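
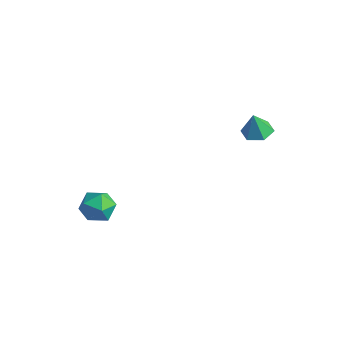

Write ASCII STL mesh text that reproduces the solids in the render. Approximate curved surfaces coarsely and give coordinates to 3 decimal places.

solid 
facet normal 0.049 0.198 -0.979
outer loop
vertex 1.476 2.729 2.087
vertex 0.76 3.009 2.108
vertex 1.359 3.476 2.232
endloop
endfacet
facet normal 0.841 0.027 0.541
outer loop
vertex 1.476 2.729 2.087
vertex 1.359 3.476 2.232
vertex 0.7 2.771 3.292
endloop
endfacet
facet normal 0.050 0.196 -0.979
outer loop
vertex 1.359 3.476 2.232
vertex 0.76 3.009 2.108
vertex 0.643 3.757 2.252
endloop
endfacet
facet normal 0.294 0.702 0.649
outer loop
vertex 1.359 3.476 2.232
vertex 0.643 3.757 2.252
vertex 0.7 2.771 3.292
endloop
endfacet
facet normal 0.050 0.196 -0.979
outer loop
vertex 0.643 3.757 2.252
vertex 0.76 3.009 2.108
vertex 0.043 3.29 2.128
endloop
endfacet
facet normal -0.571 0.580 0.581
outer loop
vertex 0.643 3.757 2.252
vertex 0.043 3.29 2.128
vertex 0.7 2.771 3.292
endloop
endfacet
facet normal 0.050 0.197 -0.979
outer loop
vertex 0.043 3.29 2.128
vertex 0.76 3.009 2.108
vertex 0.16 2.543 1.984
endloop
endfacet
facet normal -0.888 -0.217 0.405
outer loop
vertex 0.043 3.29 2.128
vertex 0.16 2.543 1.984
vertex 0.7 2.771 3.292
endloop
endfacet
facet normal 0.049 0.198 -0.979
outer loop
vertex 0.16 2.543 1.984
vertex 0.76 3.009 2.108
vertex 0.877 2.262 1.963
endloop
endfacet
facet normal -0.341 -0.892 0.296
outer loop
vertex 0.16 2.543 1.984
vertex 0.877 2.262 1.963
vertex 0.7 2.771 3.292
endloop
endfacet
facet normal 0.049 0.198 -0.979
outer loop
vertex 0.877 2.262 1.963
vertex 0.76 3.009 2.108
vertex 1.476 2.729 2.087
endloop
endfacet
facet normal 0.524 -0.769 0.365
outer loop
vertex 0.877 2.262 1.963
vertex 1.476 2.729 2.087
vertex 0.7 2.771 3.292
endloop
endfacet
facet normal -0.372 -0.243 0.896
outer loop
vertex -4.068 -2.945 -2.105
vertex -3.435 -3.645 -2.032
vertex -3.224 -2.78 -1.71
endloop
endfacet
facet normal -0.449 0.455 0.769
outer loop
vertex -4.068 -2.945 -2.105
vertex -3.224 -2.78 -1.71
vertex -3.601 -2.147 -2.305
endloop
endfacet
facet normal -0.831 0.529 0.170
outer loop
vertex -4.068 -2.945 -2.105
vertex -3.601 -2.147 -2.305
vertex -4.044 -2.621 -2.994
endloop
endfacet
facet normal -0.990 -0.123 -0.072
outer loop
vertex -4.068 -2.945 -2.105
vertex -4.044 -2.621 -2.994
vertex -3.941 -3.547 -2.825
endloop
endfacet
facet normal -0.706 -0.599 0.377
outer loop
vertex -4.068 -2.945 -2.105
vertex -3.941 -3.547 -2.825
vertex -3.435 -3.645 -2.032
endloop
endfacet
facet normal 0.199 0.731 0.652
outer loop
vertex -3.601 -2.147 -2.305
vertex -3.224 -2.78 -1.71
vertex -2.679 -2.353 -2.355
endloop
endfacet
facet normal 0.324 -0.398 0.858
outer loop
vertex -3.224 -2.78 -1.71
vertex -3.435 -3.645 -2.032
vertex -2.576 -3.279 -2.186
endloop
endfacet
facet normal -0.217 -0.976 0.018
outer loop
vertex -3.435 -3.645 -2.032
vertex -3.941 -3.547 -2.825
vertex -3.019 -3.753 -2.875
endloop
endfacet
facet normal -0.677 -0.204 -0.707
outer loop
vertex -3.941 -3.547 -2.825
vertex -4.044 -2.621 -2.994
vertex -3.396 -3.12 -3.47
endloop
endfacet
facet normal -0.419 0.851 -0.316
outer loop
vertex -4.044 -2.621 -2.994
vertex -3.601 -2.147 -2.305
vertex -3.185 -2.255 -3.148
endloop
endfacet
facet normal 0.990 0.123 0.072
outer loop
vertex -2.552 -2.955 -3.075
vertex -2.679 -2.353 -2.355
vertex -2.576 -3.279 -2.186
endloop
endfacet
facet normal 0.831 -0.529 -0.170
outer loop
vertex -2.552 -2.955 -3.075
vertex -2.576 -3.279 -2.186
vertex -3.019 -3.753 -2.875
endloop
endfacet
facet normal 0.449 -0.455 -0.769
outer loop
vertex -2.552 -2.955 -3.075
vertex -3.019 -3.753 -2.875
vertex -3.396 -3.12 -3.47
endloop
endfacet
facet normal 0.372 0.243 -0.896
outer loop
vertex -2.552 -2.955 -3.075
vertex -3.396 -3.12 -3.47
vertex -3.185 -2.255 -3.148
endloop
endfacet
facet normal 0.706 0.599 -0.377
outer loop
vertex -2.552 -2.955 -3.075
vertex -3.185 -2.255 -3.148
vertex -2.679 -2.353 -2.355
endloop
endfacet
facet normal 0.677 0.204 0.707
outer loop
vertex -2.576 -3.279 -2.186
vertex -2.679 -2.353 -2.355
vertex -3.224 -2.78 -1.71
endloop
endfacet
facet normal 0.419 -0.851 0.316
outer loop
vertex -3.019 -3.753 -2.875
vertex -2.576 -3.279 -2.186
vertex -3.435 -3.645 -2.032
endloop
endfacet
facet normal -0.199 -0.731 -0.652
outer loop
vertex -3.396 -3.12 -3.47
vertex -3.019 -3.753 -2.875
vertex -3.941 -3.547 -2.825
endloop
endfacet
facet normal -0.324 0.398 -0.858
outer loop
vertex -3.185 -2.255 -3.148
vertex -3.396 -3.12 -3.47
vertex -4.044 -2.621 -2.994
endloop
endfacet
facet normal 0.217 0.976 -0.018
outer loop
vertex -2.679 -2.353 -2.355
vertex -3.185 -2.255 -3.148
vertex -3.601 -2.147 -2.305
endloop
endfacet

endsolid


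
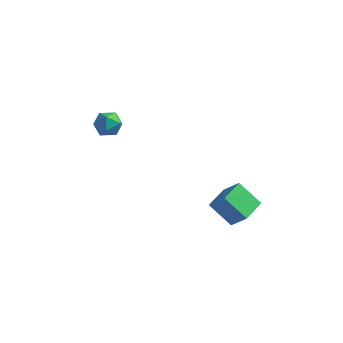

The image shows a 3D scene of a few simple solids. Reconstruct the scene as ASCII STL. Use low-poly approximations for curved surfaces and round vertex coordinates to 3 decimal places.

solid 
facet normal -0.969 -0.154 0.195
outer loop
vertex -4.778 1.188 1.413
vertex -4.539 0.471 2.034
vertex -4.62 1.39 2.357
endloop
endfacet
facet normal -0.848 0.529 0.029
outer loop
vertex -4.778 1.188 1.413
vertex -4.62 1.39 2.357
vertex -4.272 1.986 1.664
endloop
endfacet
facet normal -0.557 0.549 -0.623
outer loop
vertex -4.778 1.188 1.413
vertex -4.272 1.986 1.664
vertex -3.976 1.434 0.912
endloop
endfacet
facet normal -0.499 -0.122 -0.858
outer loop
vertex -4.778 1.188 1.413
vertex -3.976 1.434 0.912
vertex -4.141 0.498 1.141
endloop
endfacet
facet normal -0.753 -0.556 -0.352
outer loop
vertex -4.778 1.188 1.413
vertex -4.141 0.498 1.141
vertex -4.539 0.471 2.034
endloop
endfacet
facet normal -0.370 0.788 0.492
outer loop
vertex -4.272 1.986 1.664
vertex -4.62 1.39 2.357
vertex -3.719 1.762 2.439
endloop
endfacet
facet normal -0.565 -0.317 0.762
outer loop
vertex -4.62 1.39 2.357
vertex -4.539 0.471 2.034
vertex -3.884 0.826 2.668
endloop
endfacet
facet normal -0.216 -0.968 -0.126
outer loop
vertex -4.539 0.471 2.034
vertex -4.141 0.498 1.141
vertex -3.588 0.274 1.916
endloop
endfacet
facet normal 0.196 -0.265 -0.944
outer loop
vertex -4.141 0.498 1.141
vertex -3.976 1.434 0.912
vertex -3.24 0.87 1.223
endloop
endfacet
facet normal 0.100 0.820 -0.563
outer loop
vertex -3.976 1.434 0.912
vertex -4.272 1.986 1.664
vertex -3.321 1.789 1.546
endloop
endfacet
facet normal 0.499 0.122 0.858
outer loop
vertex -3.082 1.072 2.167
vertex -3.719 1.762 2.439
vertex -3.884 0.826 2.668
endloop
endfacet
facet normal 0.557 -0.549 0.623
outer loop
vertex -3.082 1.072 2.167
vertex -3.884 0.826 2.668
vertex -3.588 0.274 1.916
endloop
endfacet
facet normal 0.848 -0.529 -0.029
outer loop
vertex -3.082 1.072 2.167
vertex -3.588 0.274 1.916
vertex -3.24 0.87 1.223
endloop
endfacet
facet normal 0.969 0.154 -0.195
outer loop
vertex -3.082 1.072 2.167
vertex -3.24 0.87 1.223
vertex -3.321 1.789 1.546
endloop
endfacet
facet normal 0.753 0.556 0.352
outer loop
vertex -3.082 1.072 2.167
vertex -3.321 1.789 1.546
vertex -3.719 1.762 2.439
endloop
endfacet
facet normal -0.196 0.265 0.944
outer loop
vertex -3.884 0.826 2.668
vertex -3.719 1.762 2.439
vertex -4.62 1.39 2.357
endloop
endfacet
facet normal -0.100 -0.820 0.563
outer loop
vertex -3.588 0.274 1.916
vertex -3.884 0.826 2.668
vertex -4.539 0.471 2.034
endloop
endfacet
facet normal 0.370 -0.788 -0.492
outer loop
vertex -3.24 0.87 1.223
vertex -3.588 0.274 1.916
vertex -4.141 0.498 1.141
endloop
endfacet
facet normal 0.565 0.317 -0.762
outer loop
vertex -3.321 1.789 1.546
vertex -3.24 0.87 1.223
vertex -3.976 1.434 0.912
endloop
endfacet
facet normal 0.216 0.968 0.126
outer loop
vertex -3.719 1.762 2.439
vertex -3.321 1.789 1.546
vertex -4.272 1.986 1.664
endloop
endfacet
facet normal -0.657 0.138 -0.741
outer loop
vertex 2.36 1.672 -3.882
vertex 2.554 3.385 -3.734
vertex 3.822 1.62 -5.187
endloop
endfacet
facet normal -0.112 -0.990 -0.086
outer loop
vertex 4.886 1.395 -3.986
vertex 2.36 1.672 -3.882
vertex 3.822 1.62 -5.187
endloop
endfacet
facet normal -0.657 0.139 -0.741
outer loop
vertex 3.822 1.62 -5.187
vertex 2.554 3.385 -3.734
vertex 4.016 3.332 -5.039
endloop
endfacet
facet normal 0.746 -0.027 -0.666
outer loop
vertex 4.016 3.332 -5.039
vertex 4.886 1.395 -3.986
vertex 3.822 1.62 -5.187
endloop
endfacet
facet normal -0.746 0.027 0.666
outer loop
vertex 2.36 1.672 -3.882
vertex 3.618 3.16 -2.533
vertex 2.554 3.385 -3.734
endloop
endfacet
facet normal -0.112 -0.990 -0.085
outer loop
vertex 3.424 1.448 -2.681
vertex 2.36 1.672 -3.882
vertex 4.886 1.395 -3.986
endloop
endfacet
facet normal -0.746 0.027 0.666
outer loop
vertex 3.424 1.448 -2.681
vertex 3.618 3.16 -2.533
vertex 2.36 1.672 -3.882
endloop
endfacet
facet normal 0.112 0.990 0.086
outer loop
vertex 2.554 3.385 -3.734
vertex 3.618 3.16 -2.533
vertex 4.016 3.332 -5.039
endloop
endfacet
facet normal 0.746 -0.027 -0.666
outer loop
vertex 5.08 3.108 -3.838
vertex 4.886 1.395 -3.986
vertex 4.016 3.332 -5.039
endloop
endfacet
facet normal 0.112 0.990 0.086
outer loop
vertex 4.016 3.332 -5.039
vertex 3.618 3.16 -2.533
vertex 5.08 3.108 -3.838
endloop
endfacet
facet normal 0.657 -0.138 0.741
outer loop
vertex 5.08 3.108 -3.838
vertex 3.424 1.448 -2.681
vertex 4.886 1.395 -3.986
endloop
endfacet
facet normal 0.657 -0.139 0.741
outer loop
vertex 3.618 3.16 -2.533
vertex 3.424 1.448 -2.681
vertex 5.08 3.108 -3.838
endloop
endfacet

endsolid


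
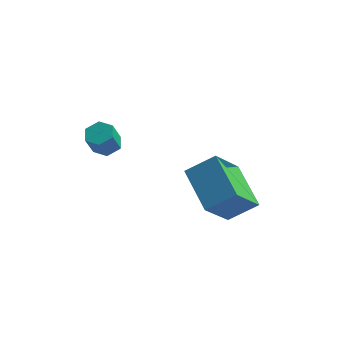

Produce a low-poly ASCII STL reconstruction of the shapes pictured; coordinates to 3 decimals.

solid 
facet normal 0.136 0.444 -0.885
outer loop
vertex -2.388 -0.548 1.933
vertex -2.791 -0.893 1.698
vertex -2.944 -0.384 1.93
endloop
endfacet
facet normal 0.248 0.850 0.465
outer loop
vertex -2.388 -0.548 1.933
vertex -2.944 -0.384 1.93
vertex -2.526 -1.002 2.836
endloop
endfacet
facet normal 0.249 0.850 0.465
outer loop
vertex -2.526 -1.002 2.836
vertex -2.944 -0.384 1.93
vertex -3.083 -0.838 2.834
endloop
endfacet
facet normal -0.134 -0.444 0.886
outer loop
vertex -2.526 -1.002 2.836
vertex -3.083 -0.838 2.834
vertex -2.929 -1.347 2.602
endloop
endfacet
facet normal 0.136 0.444 -0.885
outer loop
vertex -2.944 -0.384 1.93
vertex -2.791 -0.893 1.698
vertex -3.347 -0.729 1.695
endloop
endfacet
facet normal -0.706 0.670 0.228
outer loop
vertex -2.944 -0.384 1.93
vertex -3.347 -0.729 1.695
vertex -3.083 -0.838 2.834
endloop
endfacet
facet normal -0.706 0.670 0.228
outer loop
vertex -3.083 -0.838 2.834
vertex -3.347 -0.729 1.695
vertex -3.486 -1.183 2.599
endloop
endfacet
facet normal -0.136 -0.445 0.885
outer loop
vertex -3.083 -0.838 2.834
vertex -3.486 -1.183 2.599
vertex -2.929 -1.347 2.602
endloop
endfacet
facet normal 0.135 0.443 -0.886
outer loop
vertex -3.347 -0.729 1.695
vertex -2.791 -0.893 1.698
vertex -3.194 -1.238 1.464
endloop
endfacet
facet normal -0.955 -0.179 -0.237
outer loop
vertex -3.347 -0.729 1.695
vertex -3.194 -1.238 1.464
vertex -3.486 -1.183 2.599
endloop
endfacet
facet normal -0.955 -0.181 -0.237
outer loop
vertex -3.486 -1.183 2.599
vertex -3.194 -1.238 1.464
vertex -3.332 -1.692 2.367
endloop
endfacet
facet normal -0.136 -0.445 0.885
outer loop
vertex -3.486 -1.183 2.599
vertex -3.332 -1.692 2.367
vertex -2.929 -1.347 2.602
endloop
endfacet
facet normal 0.134 0.444 -0.886
outer loop
vertex -3.194 -1.238 1.464
vertex -2.791 -0.893 1.698
vertex -2.637 -1.402 1.466
endloop
endfacet
facet normal -0.248 -0.850 -0.465
outer loop
vertex -3.194 -1.238 1.464
vertex -2.637 -1.402 1.466
vertex -3.332 -1.692 2.367
endloop
endfacet
facet normal -0.248 -0.850 -0.465
outer loop
vertex -3.332 -1.692 2.367
vertex -2.637 -1.402 1.466
vertex -2.776 -1.856 2.37
endloop
endfacet
facet normal -0.136 -0.444 0.885
outer loop
vertex -3.332 -1.692 2.367
vertex -2.776 -1.856 2.37
vertex -2.929 -1.347 2.602
endloop
endfacet
facet normal 0.136 0.445 -0.885
outer loop
vertex -2.637 -1.402 1.466
vertex -2.791 -0.893 1.698
vertex -2.234 -1.057 1.701
endloop
endfacet
facet normal 0.706 -0.670 -0.228
outer loop
vertex -2.637 -1.402 1.466
vertex -2.234 -1.057 1.701
vertex -2.776 -1.856 2.37
endloop
endfacet
facet normal 0.706 -0.670 -0.228
outer loop
vertex -2.776 -1.856 2.37
vertex -2.234 -1.057 1.701
vertex -2.373 -1.511 2.605
endloop
endfacet
facet normal -0.136 -0.444 0.885
outer loop
vertex -2.776 -1.856 2.37
vertex -2.373 -1.511 2.605
vertex -2.929 -1.347 2.602
endloop
endfacet
facet normal 0.136 0.445 -0.885
outer loop
vertex -2.234 -1.057 1.701
vertex -2.791 -0.893 1.698
vertex -2.388 -0.548 1.933
endloop
endfacet
facet normal 0.954 0.181 0.237
outer loop
vertex -2.234 -1.057 1.701
vertex -2.388 -0.548 1.933
vertex -2.373 -1.511 2.605
endloop
endfacet
facet normal 0.955 0.180 0.236
outer loop
vertex -2.373 -1.511 2.605
vertex -2.388 -0.548 1.933
vertex -2.526 -1.002 2.836
endloop
endfacet
facet normal -0.135 -0.443 0.886
outer loop
vertex -2.373 -1.511 2.605
vertex -2.526 -1.002 2.836
vertex -2.929 -1.347 2.602
endloop
endfacet
facet normal -0.563 0.717 0.410
outer loop
vertex 0.855 0.484 0.782
vertex 1.41 1.732 -0.637
vertex -0.202 0.089 0.022
endloop
endfacet
facet normal -0.281 -0.634 0.721
outer loop
vertex 0.93 -1.352 -0.803
vertex 0.855 0.484 0.782
vertex -0.202 0.089 0.022
endloop
endfacet
facet normal -0.563 0.717 0.411
outer loop
vertex -0.202 0.089 0.022
vertex 1.41 1.732 -0.637
vertex 0.353 1.338 -1.397
endloop
endfacet
facet normal -0.777 -0.290 -0.559
outer loop
vertex 0.353 1.338 -1.397
vertex 0.93 -1.352 -0.803
vertex -0.202 0.089 0.022
endloop
endfacet
facet normal 0.777 0.290 0.559
outer loop
vertex 0.855 0.484 0.782
vertex 2.542 0.291 -1.462
vertex 1.41 1.732 -0.637
endloop
endfacet
facet normal -0.282 -0.634 0.721
outer loop
vertex 1.987 -0.958 -0.043
vertex 0.855 0.484 0.782
vertex 0.93 -1.352 -0.803
endloop
endfacet
facet normal 0.777 0.290 0.559
outer loop
vertex 1.987 -0.958 -0.043
vertex 2.542 0.291 -1.462
vertex 0.855 0.484 0.782
endloop
endfacet
facet normal 0.282 0.634 -0.720
outer loop
vertex 1.41 1.732 -0.637
vertex 2.542 0.291 -1.462
vertex 0.353 1.338 -1.397
endloop
endfacet
facet normal -0.777 -0.290 -0.559
outer loop
vertex 1.485 -0.104 -2.222
vertex 0.93 -1.352 -0.803
vertex 0.353 1.338 -1.397
endloop
endfacet
facet normal 0.282 0.633 -0.721
outer loop
vertex 0.353 1.338 -1.397
vertex 2.542 0.291 -1.462
vertex 1.485 -0.104 -2.222
endloop
endfacet
facet normal 0.563 -0.717 -0.411
outer loop
vertex 1.485 -0.104 -2.222
vertex 1.987 -0.958 -0.043
vertex 0.93 -1.352 -0.803
endloop
endfacet
facet normal 0.563 -0.717 -0.411
outer loop
vertex 2.542 0.291 -1.462
vertex 1.987 -0.958 -0.043
vertex 1.485 -0.104 -2.222
endloop
endfacet

endsolid


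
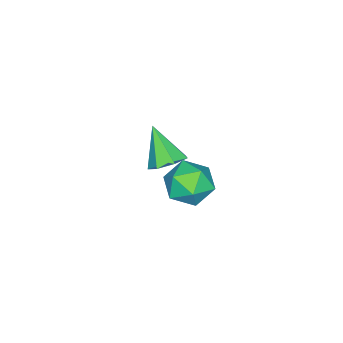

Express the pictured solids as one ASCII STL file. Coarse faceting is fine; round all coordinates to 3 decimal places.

solid 
facet normal 0.202 0.853 0.481
outer loop
vertex -3.46 0.316 0.402
vertex -3.375 -0.105 1.113
vertex -2.717 0.017 0.621
endloop
endfacet
facet normal 0.416 0.887 -0.199
outer loop
vertex -3.46 0.316 0.402
vertex -2.717 0.017 0.621
vertex -2.971 -0.041 -0.168
endloop
endfacet
facet normal -0.153 0.773 -0.616
outer loop
vertex -3.46 0.316 0.402
vertex -2.971 -0.041 -0.168
vertex -3.787 -0.199 -0.163
endloop
endfacet
facet normal -0.718 0.668 -0.193
outer loop
vertex -3.46 0.316 0.402
vertex -3.787 -0.199 -0.163
vertex -4.036 -0.238 0.628
endloop
endfacet
facet normal -0.500 0.718 0.485
outer loop
vertex -3.46 0.316 0.402
vertex -4.036 -0.238 0.628
vertex -3.375 -0.105 1.113
endloop
endfacet
facet normal 0.881 0.358 -0.310
outer loop
vertex -2.971 -0.041 -0.168
vertex -2.717 0.017 0.621
vertex -2.584 -0.682 0.192
endloop
endfacet
facet normal 0.534 0.303 0.789
outer loop
vertex -2.717 0.017 0.621
vertex -3.375 -0.105 1.113
vertex -2.833 -0.721 0.983
endloop
endfacet
facet normal -0.600 0.084 0.795
outer loop
vertex -3.375 -0.105 1.113
vertex -4.036 -0.238 0.628
vertex -3.649 -0.879 0.988
endloop
endfacet
facet normal -0.954 0.003 -0.300
outer loop
vertex -4.036 -0.238 0.628
vertex -3.787 -0.199 -0.163
vertex -3.903 -0.937 0.199
endloop
endfacet
facet normal -0.040 0.173 -0.984
outer loop
vertex -3.787 -0.199 -0.163
vertex -2.971 -0.041 -0.168
vertex -3.245 -0.815 -0.293
endloop
endfacet
facet normal 0.718 -0.668 0.193
outer loop
vertex -3.16 -1.236 0.418
vertex -2.584 -0.682 0.192
vertex -2.833 -0.721 0.983
endloop
endfacet
facet normal 0.153 -0.773 0.616
outer loop
vertex -3.16 -1.236 0.418
vertex -2.833 -0.721 0.983
vertex -3.649 -0.879 0.988
endloop
endfacet
facet normal -0.416 -0.887 0.199
outer loop
vertex -3.16 -1.236 0.418
vertex -3.649 -0.879 0.988
vertex -3.903 -0.937 0.199
endloop
endfacet
facet normal -0.202 -0.853 -0.481
outer loop
vertex -3.16 -1.236 0.418
vertex -3.903 -0.937 0.199
vertex -3.245 -0.815 -0.293
endloop
endfacet
facet normal 0.500 -0.718 -0.485
outer loop
vertex -3.16 -1.236 0.418
vertex -3.245 -0.815 -0.293
vertex -2.584 -0.682 0.192
endloop
endfacet
facet normal 0.954 -0.003 0.300
outer loop
vertex -2.833 -0.721 0.983
vertex -2.584 -0.682 0.192
vertex -2.717 0.017 0.621
endloop
endfacet
facet normal 0.040 -0.173 0.984
outer loop
vertex -3.649 -0.879 0.988
vertex -2.833 -0.721 0.983
vertex -3.375 -0.105 1.113
endloop
endfacet
facet normal -0.881 -0.358 0.310
outer loop
vertex -3.903 -0.937 0.199
vertex -3.649 -0.879 0.988
vertex -4.036 -0.238 0.628
endloop
endfacet
facet normal -0.534 -0.303 -0.789
outer loop
vertex -3.245 -0.815 -0.293
vertex -3.903 -0.937 0.199
vertex -3.787 -0.199 -0.163
endloop
endfacet
facet normal 0.600 -0.084 -0.795
outer loop
vertex -2.584 -0.682 0.192
vertex -3.245 -0.815 -0.293
vertex -2.971 -0.041 -0.168
endloop
endfacet
facet normal 0.289 0.568 -0.771
outer loop
vertex -0.994 0.448 3.773
vertex -1.267 0.08 3.4
vertex -1.483 0.558 3.671
endloop
endfacet
facet normal -0.063 0.514 0.855
outer loop
vertex -0.994 0.448 3.773
vertex -1.483 0.558 3.671
vertex -1.633 -0.64 4.38
endloop
endfacet
facet normal 0.288 0.567 -0.772
outer loop
vertex -1.483 0.558 3.671
vertex -1.267 0.08 3.4
vertex -1.81 0.309 3.366
endloop
endfacet
facet normal -0.769 0.394 0.503
outer loop
vertex -1.483 0.558 3.671
vertex -1.81 0.309 3.366
vertex -1.633 -0.64 4.38
endloop
endfacet
facet normal 0.288 0.569 -0.771
outer loop
vertex -1.81 0.309 3.366
vertex -1.267 0.08 3.4
vertex -1.728 -0.112 3.086
endloop
endfacet
facet normal -0.982 -0.188 -0.005
outer loop
vertex -1.81 0.309 3.366
vertex -1.728 -0.112 3.086
vertex -1.633 -0.64 4.38
endloop
endfacet
facet normal 0.288 0.568 -0.771
outer loop
vertex -1.728 -0.112 3.086
vertex -1.267 0.08 3.4
vertex -1.299 -0.388 3.043
endloop
endfacet
facet normal -0.539 -0.793 -0.284
outer loop
vertex -1.728 -0.112 3.086
vertex -1.299 -0.388 3.043
vertex -1.633 -0.64 4.38
endloop
endfacet
facet normal 0.288 0.568 -0.771
outer loop
vertex -1.299 -0.388 3.043
vertex -1.267 0.08 3.4
vertex -0.846 -0.311 3.269
endloop
endfacet
facet normal 0.227 -0.966 -0.125
outer loop
vertex -1.299 -0.388 3.043
vertex -0.846 -0.311 3.269
vertex -1.633 -0.64 4.38
endloop
endfacet
facet normal 0.288 0.568 -0.771
outer loop
vertex -0.846 -0.311 3.269
vertex -1.267 0.08 3.4
vertex -0.71 0.061 3.594
endloop
endfacet
facet normal 0.737 -0.577 0.352
outer loop
vertex -0.846 -0.311 3.269
vertex -0.71 0.061 3.594
vertex -1.633 -0.64 4.38
endloop
endfacet
facet normal 0.288 0.568 -0.771
outer loop
vertex -0.71 0.061 3.594
vertex -1.267 0.08 3.4
vertex -0.994 0.448 3.773
endloop
endfacet
facet normal 0.609 0.082 0.789
outer loop
vertex -0.71 0.061 3.594
vertex -0.994 0.448 3.773
vertex -1.633 -0.64 4.38
endloop
endfacet

endsolid


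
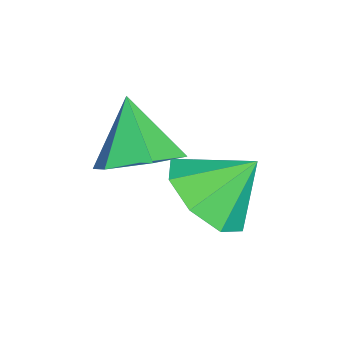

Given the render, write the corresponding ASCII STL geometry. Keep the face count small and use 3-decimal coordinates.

solid 
facet normal 0.586 0.243 -0.773
outer loop
vertex 3.502 0.471 0.302
vertex 2.82 1.04 -0.037
vertex 3.471 1.384 0.565
endloop
endfacet
facet normal 0.445 -0.234 0.865
outer loop
vertex 3.502 0.471 0.302
vertex 3.471 1.384 0.565
vertex 1.9 0.66 1.177
endloop
endfacet
facet normal 0.587 0.242 -0.773
outer loop
vertex 3.471 1.384 0.565
vertex 2.82 1.04 -0.037
vertex 2.79 1.953 0.226
endloop
endfacet
facet normal 0.061 0.564 0.824
outer loop
vertex 3.471 1.384 0.565
vertex 2.79 1.953 0.226
vertex 1.9 0.66 1.177
endloop
endfacet
facet normal 0.586 0.242 -0.773
outer loop
vertex 2.79 1.953 0.226
vertex 2.82 1.04 -0.037
vertex 2.139 1.61 -0.375
endloop
endfacet
facet normal -0.655 0.685 0.319
outer loop
vertex 2.79 1.953 0.226
vertex 2.139 1.61 -0.375
vertex 1.9 0.66 1.177
endloop
endfacet
facet normal 0.587 0.243 -0.773
outer loop
vertex 2.139 1.61 -0.375
vertex 2.82 1.04 -0.037
vertex 2.17 0.697 -0.638
endloop
endfacet
facet normal -0.989 0.009 -0.147
outer loop
vertex 2.139 1.61 -0.375
vertex 2.17 0.697 -0.638
vertex 1.9 0.66 1.177
endloop
endfacet
facet normal 0.586 0.243 -0.773
outer loop
vertex 2.17 0.697 -0.638
vertex 2.82 1.04 -0.037
vertex 2.851 0.128 -0.3
endloop
endfacet
facet normal -0.606 -0.788 -0.106
outer loop
vertex 2.17 0.697 -0.638
vertex 2.851 0.128 -0.3
vertex 1.9 0.66 1.177
endloop
endfacet
facet normal 0.587 0.243 -0.773
outer loop
vertex 2.851 0.128 -0.3
vertex 2.82 1.04 -0.037
vertex 3.502 0.471 0.302
endloop
endfacet
facet normal 0.111 -0.910 0.399
outer loop
vertex 2.851 0.128 -0.3
vertex 3.502 0.471 0.302
vertex 1.9 0.66 1.177
endloop
endfacet
facet normal 0.140 -0.691 -0.709
outer loop
vertex 3.375 2.668 -1.498
vertex 2.358 2.286 -1.326
vertex 2.801 3.049 -1.983
endloop
endfacet
facet normal 0.499 0.862 0.086
outer loop
vertex 3.375 2.668 -1.498
vertex 2.801 3.049 -1.983
vertex 2.162 3.254 -0.334
endloop
endfacet
facet normal 0.140 -0.691 -0.709
outer loop
vertex 2.801 3.049 -1.983
vertex 2.358 2.286 -1.326
vertex 1.968 2.983 -2.083
endloop
endfacet
facet normal -0.061 0.987 -0.146
outer loop
vertex 2.801 3.049 -1.983
vertex 1.968 2.983 -2.083
vertex 2.162 3.254 -0.334
endloop
endfacet
facet normal 0.140 -0.691 -0.709
outer loop
vertex 1.968 2.983 -2.083
vertex 2.358 2.286 -1.326
vertex 1.363 2.509 -1.74
endloop
endfacet
facet normal -0.633 0.772 -0.049
outer loop
vertex 1.968 2.983 -2.083
vertex 1.363 2.509 -1.74
vertex 2.162 3.254 -0.334
endloop
endfacet
facet normal 0.140 -0.692 -0.709
outer loop
vertex 1.363 2.509 -1.74
vertex 2.358 2.286 -1.326
vertex 1.34 1.904 -1.154
endloop
endfacet
facet normal -0.883 0.343 0.320
outer loop
vertex 1.363 2.509 -1.74
vertex 1.34 1.904 -1.154
vertex 2.162 3.254 -0.334
endloop
endfacet
facet normal 0.139 -0.691 -0.709
outer loop
vertex 1.34 1.904 -1.154
vertex 2.358 2.286 -1.326
vertex 1.914 1.523 -0.67
endloop
endfacet
facet normal -0.663 -0.050 0.747
outer loop
vertex 1.34 1.904 -1.154
vertex 1.914 1.523 -0.67
vertex 2.162 3.254 -0.334
endloop
endfacet
facet normal 0.140 -0.691 -0.709
outer loop
vertex 1.914 1.523 -0.67
vertex 2.358 2.286 -1.326
vertex 2.747 1.589 -0.57
endloop
endfacet
facet normal -0.104 -0.175 0.979
outer loop
vertex 1.914 1.523 -0.67
vertex 2.747 1.589 -0.57
vertex 2.162 3.254 -0.334
endloop
endfacet
facet normal 0.140 -0.691 -0.709
outer loop
vertex 2.747 1.589 -0.57
vertex 2.358 2.286 -1.326
vertex 3.352 2.063 -0.913
endloop
endfacet
facet normal 0.469 0.040 0.882
outer loop
vertex 2.747 1.589 -0.57
vertex 3.352 2.063 -0.913
vertex 2.162 3.254 -0.334
endloop
endfacet
facet normal 0.140 -0.691 -0.709
outer loop
vertex 3.352 2.063 -0.913
vertex 2.358 2.286 -1.326
vertex 3.375 2.668 -1.498
endloop
endfacet
facet normal 0.719 0.469 0.513
outer loop
vertex 3.352 2.063 -0.913
vertex 3.375 2.668 -1.498
vertex 2.162 3.254 -0.334
endloop
endfacet

endsolid


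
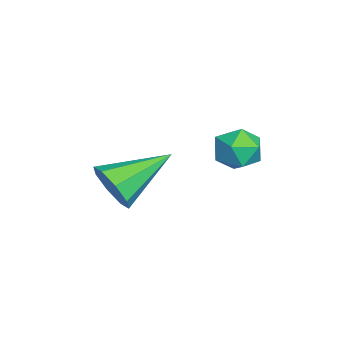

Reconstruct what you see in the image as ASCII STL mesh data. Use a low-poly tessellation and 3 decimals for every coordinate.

solid 
facet normal 0.029 0.998 0.058
outer loop
vertex -2.832 3.832 3.095
vertex -3.222 3.813 3.618
vertex -2.574 3.79 3.693
endloop
endfacet
facet normal 0.633 0.742 -0.221
outer loop
vertex -2.832 3.832 3.095
vertex -2.574 3.79 3.693
vertex -2.327 3.434 3.206
endloop
endfacet
facet normal 0.466 0.368 -0.805
outer loop
vertex -2.832 3.832 3.095
vertex -2.327 3.434 3.206
vertex -2.822 3.237 2.829
endloop
endfacet
facet normal -0.243 0.392 -0.887
outer loop
vertex -2.832 3.832 3.095
vertex -2.822 3.237 2.829
vertex -3.375 3.471 3.084
endloop
endfacet
facet normal -0.513 0.782 -0.354
outer loop
vertex -2.832 3.832 3.095
vertex -3.375 3.471 3.084
vertex -3.222 3.813 3.618
endloop
endfacet
facet normal 0.922 0.293 0.253
outer loop
vertex -2.327 3.434 3.206
vertex -2.574 3.79 3.693
vertex -2.405 3.169 3.796
endloop
endfacet
facet normal -0.056 0.708 0.704
outer loop
vertex -2.574 3.79 3.693
vertex -3.222 3.813 3.618
vertex -2.958 3.403 4.051
endloop
endfacet
facet normal -0.933 0.358 0.038
outer loop
vertex -3.222 3.813 3.618
vertex -3.375 3.471 3.084
vertex -3.453 3.206 3.674
endloop
endfacet
facet normal -0.495 -0.272 -0.825
outer loop
vertex -3.375 3.471 3.084
vertex -2.822 3.237 2.829
vertex -3.206 2.85 3.187
endloop
endfacet
facet normal 0.651 -0.312 -0.692
outer loop
vertex -2.822 3.237 2.829
vertex -2.327 3.434 3.206
vertex -2.558 2.827 3.262
endloop
endfacet
facet normal 0.243 -0.392 0.887
outer loop
vertex -2.948 2.808 3.785
vertex -2.405 3.169 3.796
vertex -2.958 3.403 4.051
endloop
endfacet
facet normal -0.466 -0.368 0.805
outer loop
vertex -2.948 2.808 3.785
vertex -2.958 3.403 4.051
vertex -3.453 3.206 3.674
endloop
endfacet
facet normal -0.633 -0.742 0.221
outer loop
vertex -2.948 2.808 3.785
vertex -3.453 3.206 3.674
vertex -3.206 2.85 3.187
endloop
endfacet
facet normal -0.029 -0.998 -0.058
outer loop
vertex -2.948 2.808 3.785
vertex -3.206 2.85 3.187
vertex -2.558 2.827 3.262
endloop
endfacet
facet normal 0.513 -0.782 0.354
outer loop
vertex -2.948 2.808 3.785
vertex -2.558 2.827 3.262
vertex -2.405 3.169 3.796
endloop
endfacet
facet normal 0.495 0.272 0.825
outer loop
vertex -2.958 3.403 4.051
vertex -2.405 3.169 3.796
vertex -2.574 3.79 3.693
endloop
endfacet
facet normal -0.651 0.312 0.692
outer loop
vertex -3.453 3.206 3.674
vertex -2.958 3.403 4.051
vertex -3.222 3.813 3.618
endloop
endfacet
facet normal -0.922 -0.293 -0.253
outer loop
vertex -3.206 2.85 3.187
vertex -3.453 3.206 3.674
vertex -3.375 3.471 3.084
endloop
endfacet
facet normal 0.056 -0.708 -0.704
outer loop
vertex -2.558 2.827 3.262
vertex -3.206 2.85 3.187
vertex -2.822 3.237 2.829
endloop
endfacet
facet normal 0.933 -0.358 -0.038
outer loop
vertex -2.405 3.169 3.796
vertex -2.558 2.827 3.262
vertex -2.327 3.434 3.206
endloop
endfacet
facet normal 0.481 -0.791 -0.378
outer loop
vertex -2.867 0.861 1.412
vertex -3.149 0.444 1.926
vertex -3.349 0.639 1.263
endloop
endfacet
facet normal -0.117 0.716 -0.688
outer loop
vertex -2.867 0.861 1.412
vertex -3.349 0.639 1.263
vertex -3.971 1.796 2.574
endloop
endfacet
facet normal 0.480 -0.792 -0.378
outer loop
vertex -3.349 0.639 1.263
vertex -3.149 0.444 1.926
vertex -3.714 0.303 1.503
endloop
endfacet
facet normal -0.710 0.326 -0.624
outer loop
vertex -3.349 0.639 1.263
vertex -3.714 0.303 1.503
vertex -3.971 1.796 2.574
endloop
endfacet
facet normal 0.481 -0.791 -0.378
outer loop
vertex -3.714 0.303 1.503
vertex -3.149 0.444 1.926
vertex -3.748 0.049 1.991
endloop
endfacet
facet normal -0.989 -0.088 -0.115
outer loop
vertex -3.714 0.303 1.503
vertex -3.748 0.049 1.991
vertex -3.971 1.796 2.574
endloop
endfacet
facet normal 0.480 -0.791 -0.379
outer loop
vertex -3.748 0.049 1.991
vertex -3.149 0.444 1.926
vertex -3.431 0.026 2.441
endloop
endfacet
facet normal -0.791 -0.282 0.543
outer loop
vertex -3.748 0.049 1.991
vertex -3.431 0.026 2.441
vertex -3.971 1.796 2.574
endloop
endfacet
facet normal 0.481 -0.791 -0.378
outer loop
vertex -3.431 0.026 2.441
vertex -3.149 0.444 1.926
vertex -2.949 0.248 2.59
endloop
endfacet
facet normal -0.232 -0.143 0.962
outer loop
vertex -3.431 0.026 2.441
vertex -2.949 0.248 2.59
vertex -3.971 1.796 2.574
endloop
endfacet
facet normal 0.480 -0.792 -0.378
outer loop
vertex -2.949 0.248 2.59
vertex -3.149 0.444 1.926
vertex -2.584 0.584 2.35
endloop
endfacet
facet normal 0.362 0.248 0.898
outer loop
vertex -2.949 0.248 2.59
vertex -2.584 0.584 2.35
vertex -3.971 1.796 2.574
endloop
endfacet
facet normal 0.480 -0.791 -0.378
outer loop
vertex -2.584 0.584 2.35
vertex -3.149 0.444 1.926
vertex -2.55 0.838 1.862
endloop
endfacet
facet normal 0.641 0.662 0.389
outer loop
vertex -2.584 0.584 2.35
vertex -2.55 0.838 1.862
vertex -3.971 1.796 2.574
endloop
endfacet
facet normal 0.480 -0.791 -0.379
outer loop
vertex -2.55 0.838 1.862
vertex -3.149 0.444 1.926
vertex -2.867 0.861 1.412
endloop
endfacet
facet normal 0.443 0.856 -0.268
outer loop
vertex -2.55 0.838 1.862
vertex -2.867 0.861 1.412
vertex -3.971 1.796 2.574
endloop
endfacet

endsolid


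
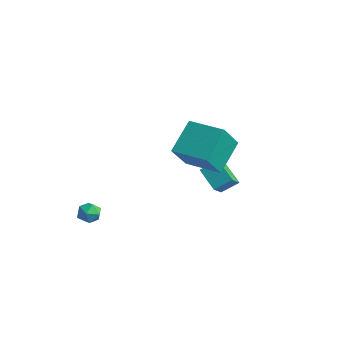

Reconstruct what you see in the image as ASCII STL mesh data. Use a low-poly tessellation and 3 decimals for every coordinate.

solid 
facet normal -0.969 -0.245 -0.040
outer loop
vertex 0.518 -1.553 4.028
vertex 0.055 0.067 5.315
vertex 0.281 -0.359 2.441
endloop
endfacet
facet normal 0.218 -0.764 -0.607
outer loop
vertex 2.305 0.153 2.525
vertex 0.518 -1.553 4.028
vertex 0.281 -0.359 2.441
endloop
endfacet
facet normal -0.969 -0.245 -0.040
outer loop
vertex 0.281 -0.359 2.441
vertex 0.055 0.067 5.315
vertex -0.182 1.26 3.728
endloop
endfacet
facet normal -0.118 0.597 -0.793
outer loop
vertex -0.182 1.26 3.728
vertex 2.305 0.153 2.525
vertex 0.281 -0.359 2.441
endloop
endfacet
facet normal 0.118 -0.597 0.794
outer loop
vertex 0.518 -1.553 4.028
vertex 2.079 0.579 5.399
vertex 0.055 0.067 5.315
endloop
endfacet
facet normal 0.219 -0.764 -0.607
outer loop
vertex 2.542 -1.04 4.112
vertex 0.518 -1.553 4.028
vertex 2.305 0.153 2.525
endloop
endfacet
facet normal 0.118 -0.597 0.794
outer loop
vertex 2.542 -1.04 4.112
vertex 2.079 0.579 5.399
vertex 0.518 -1.553 4.028
endloop
endfacet
facet normal -0.218 0.764 0.607
outer loop
vertex 0.055 0.067 5.315
vertex 2.079 0.579 5.399
vertex -0.182 1.26 3.728
endloop
endfacet
facet normal -0.118 0.597 -0.794
outer loop
vertex 1.842 1.773 3.812
vertex 2.305 0.153 2.525
vertex -0.182 1.26 3.728
endloop
endfacet
facet normal -0.219 0.764 0.607
outer loop
vertex -0.182 1.26 3.728
vertex 2.079 0.579 5.399
vertex 1.842 1.773 3.812
endloop
endfacet
facet normal 0.969 0.245 0.040
outer loop
vertex 1.842 1.773 3.812
vertex 2.542 -1.04 4.112
vertex 2.305 0.153 2.525
endloop
endfacet
facet normal 0.969 0.245 0.040
outer loop
vertex 2.079 0.579 5.399
vertex 2.542 -1.04 4.112
vertex 1.842 1.773 3.812
endloop
endfacet
facet normal -0.898 0.428 -0.098
outer loop
vertex -3.803 -3.202 -2.1
vertex -4.12 -3.818 -1.885
vertex -3.934 -3.316 -1.396
endloop
endfacet
facet normal -0.404 0.912 0.073
outer loop
vertex -3.803 -3.202 -2.1
vertex -3.934 -3.316 -1.396
vertex -3.305 -3.021 -1.605
endloop
endfacet
facet normal 0.103 0.896 -0.432
outer loop
vertex -3.803 -3.202 -2.1
vertex -3.305 -3.021 -1.605
vertex -3.102 -3.342 -2.223
endloop
endfacet
facet normal -0.079 0.404 -0.911
outer loop
vertex -3.803 -3.202 -2.1
vertex -3.102 -3.342 -2.223
vertex -3.606 -3.834 -2.397
endloop
endfacet
facet normal -0.699 0.114 -0.706
outer loop
vertex -3.803 -3.202 -2.1
vertex -3.606 -3.834 -2.397
vertex -4.12 -3.818 -1.885
endloop
endfacet
facet normal -0.106 0.716 0.690
outer loop
vertex -3.305 -3.021 -1.605
vertex -3.934 -3.316 -1.396
vertex -3.314 -3.526 -1.083
endloop
endfacet
facet normal -0.907 -0.068 0.415
outer loop
vertex -3.934 -3.316 -1.396
vertex -4.12 -3.818 -1.885
vertex -3.818 -4.018 -1.257
endloop
endfacet
facet normal -0.585 -0.578 -0.569
outer loop
vertex -4.12 -3.818 -1.885
vertex -3.606 -3.834 -2.397
vertex -3.615 -4.339 -1.875
endloop
endfacet
facet normal 0.418 -0.109 -0.902
outer loop
vertex -3.606 -3.834 -2.397
vertex -3.102 -3.342 -2.223
vertex -2.986 -4.044 -2.084
endloop
endfacet
facet normal 0.714 0.689 -0.124
outer loop
vertex -3.102 -3.342 -2.223
vertex -3.305 -3.021 -1.605
vertex -2.8 -3.542 -1.595
endloop
endfacet
facet normal 0.079 -0.404 0.911
outer loop
vertex -3.117 -4.158 -1.38
vertex -3.314 -3.526 -1.083
vertex -3.818 -4.018 -1.257
endloop
endfacet
facet normal -0.103 -0.896 0.432
outer loop
vertex -3.117 -4.158 -1.38
vertex -3.818 -4.018 -1.257
vertex -3.615 -4.339 -1.875
endloop
endfacet
facet normal 0.404 -0.912 -0.073
outer loop
vertex -3.117 -4.158 -1.38
vertex -3.615 -4.339 -1.875
vertex -2.986 -4.044 -2.084
endloop
endfacet
facet normal 0.898 -0.428 0.098
outer loop
vertex -3.117 -4.158 -1.38
vertex -2.986 -4.044 -2.084
vertex -2.8 -3.542 -1.595
endloop
endfacet
facet normal 0.699 -0.114 0.706
outer loop
vertex -3.117 -4.158 -1.38
vertex -2.8 -3.542 -1.595
vertex -3.314 -3.526 -1.083
endloop
endfacet
facet normal -0.418 0.109 0.902
outer loop
vertex -3.818 -4.018 -1.257
vertex -3.314 -3.526 -1.083
vertex -3.934 -3.316 -1.396
endloop
endfacet
facet normal -0.714 -0.689 0.124
outer loop
vertex -3.615 -4.339 -1.875
vertex -3.818 -4.018 -1.257
vertex -4.12 -3.818 -1.885
endloop
endfacet
facet normal 0.106 -0.716 -0.690
outer loop
vertex -2.986 -4.044 -2.084
vertex -3.615 -4.339 -1.875
vertex -3.606 -3.834 -2.397
endloop
endfacet
facet normal 0.907 0.068 -0.415
outer loop
vertex -2.8 -3.542 -1.595
vertex -2.986 -4.044 -2.084
vertex -3.102 -3.342 -2.223
endloop
endfacet
facet normal 0.585 0.578 0.569
outer loop
vertex -3.314 -3.526 -1.083
vertex -2.8 -3.542 -1.595
vertex -3.305 -3.021 -1.605
endloop
endfacet
facet normal -0.440 -0.714 -0.544
outer loop
vertex -1.722 2.46 -0.343
vertex -2.156 3.393 -1.217
vertex -0.439 2.291 -1.159
endloop
endfacet
facet normal 0.321 -0.691 0.648
outer loop
vertex 0.076 3.127 -0.523
vertex -1.722 2.46 -0.343
vertex -0.439 2.291 -1.159
endloop
endfacet
facet normal -0.440 -0.715 -0.544
outer loop
vertex -0.439 2.291 -1.159
vertex -2.156 3.393 -1.217
vertex -0.873 3.224 -2.034
endloop
endfacet
facet normal 0.838 -0.110 -0.534
outer loop
vertex -0.873 3.224 -2.034
vertex 0.076 3.127 -0.523
vertex -0.439 2.291 -1.159
endloop
endfacet
facet normal -0.838 0.110 0.534
outer loop
vertex -1.722 2.46 -0.343
vertex -1.641 4.229 -0.581
vertex -2.156 3.393 -1.217
endloop
endfacet
facet normal 0.321 -0.691 0.647
outer loop
vertex -1.207 3.296 0.294
vertex -1.722 2.46 -0.343
vertex 0.076 3.127 -0.523
endloop
endfacet
facet normal -0.839 0.110 0.533
outer loop
vertex -1.207 3.296 0.294
vertex -1.641 4.229 -0.581
vertex -1.722 2.46 -0.343
endloop
endfacet
facet normal -0.321 0.691 -0.648
outer loop
vertex -2.156 3.393 -1.217
vertex -1.641 4.229 -0.581
vertex -0.873 3.224 -2.034
endloop
endfacet
facet normal 0.839 -0.110 -0.534
outer loop
vertex -0.358 4.06 -1.397
vertex 0.076 3.127 -0.523
vertex -0.873 3.224 -2.034
endloop
endfacet
facet normal -0.321 0.691 -0.648
outer loop
vertex -0.873 3.224 -2.034
vertex -1.641 4.229 -0.581
vertex -0.358 4.06 -1.397
endloop
endfacet
facet normal 0.440 0.714 0.544
outer loop
vertex -0.358 4.06 -1.397
vertex -1.207 3.296 0.294
vertex 0.076 3.127 -0.523
endloop
endfacet
facet normal 0.440 0.715 0.544
outer loop
vertex -1.641 4.229 -0.581
vertex -1.207 3.296 0.294
vertex -0.358 4.06 -1.397
endloop
endfacet

endsolid


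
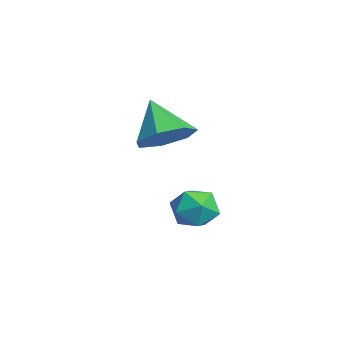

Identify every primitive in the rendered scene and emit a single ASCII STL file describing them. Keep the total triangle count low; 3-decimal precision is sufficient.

solid 
facet normal 0.614 0.193 -0.765
outer loop
vertex -1.736 -2.996 3.845
vertex -2.354 -3.4 3.247
vertex -2.301 -2.492 3.519
endloop
endfacet
facet normal 0.046 0.578 0.815
outer loop
vertex -1.736 -2.996 3.845
vertex -2.301 -2.492 3.519
vertex -3.306 -3.7 4.433
endloop
endfacet
facet normal 0.614 0.193 -0.765
outer loop
vertex -2.301 -2.492 3.519
vertex -2.354 -3.4 3.247
vertex -2.906 -2.672 2.988
endloop
endfacet
facet normal -0.552 0.744 0.377
outer loop
vertex -2.301 -2.492 3.519
vertex -2.906 -2.672 2.988
vertex -3.306 -3.7 4.433
endloop
endfacet
facet normal 0.615 0.194 -0.765
outer loop
vertex -2.906 -2.672 2.988
vertex -2.354 -3.4 3.247
vertex -3.094 -3.4 2.652
endloop
endfacet
facet normal -0.958 0.278 -0.067
outer loop
vertex -2.906 -2.672 2.988
vertex -3.094 -3.4 2.652
vertex -3.306 -3.7 4.433
endloop
endfacet
facet normal 0.615 0.193 -0.765
outer loop
vertex -3.094 -3.4 2.652
vertex -2.354 -3.4 3.247
vertex -2.726 -4.129 2.764
endloop
endfacet
facet normal -0.866 -0.465 -0.181
outer loop
vertex -3.094 -3.4 2.652
vertex -2.726 -4.129 2.764
vertex -3.306 -3.7 4.433
endloop
endfacet
facet normal 0.615 0.193 -0.765
outer loop
vertex -2.726 -4.129 2.764
vertex -2.354 -3.4 3.247
vertex -2.077 -4.309 3.24
endloop
endfacet
facet normal -0.346 -0.931 0.119
outer loop
vertex -2.726 -4.129 2.764
vertex -2.077 -4.309 3.24
vertex -3.306 -3.7 4.433
endloop
endfacet
facet normal 0.615 0.193 -0.765
outer loop
vertex -2.077 -4.309 3.24
vertex -2.354 -3.4 3.247
vertex -1.637 -3.805 3.721
endloop
endfacet
facet normal 0.211 -0.765 0.608
outer loop
vertex -2.077 -4.309 3.24
vertex -1.637 -3.805 3.721
vertex -3.306 -3.7 4.433
endloop
endfacet
facet normal 0.615 0.192 -0.765
outer loop
vertex -1.637 -3.805 3.721
vertex -2.354 -3.4 3.247
vertex -1.736 -2.996 3.845
endloop
endfacet
facet normal 0.386 -0.093 0.918
outer loop
vertex -1.637 -3.805 3.721
vertex -1.736 -2.996 3.845
vertex -3.306 -3.7 4.433
endloop
endfacet
facet normal -0.945 0.327 -0.007
outer loop
vertex -2.862 -1.905 0.244
vertex -3.11 -2.628 -0.055
vertex -3.075 -2.509 0.756
endloop
endfacet
facet normal -0.572 0.638 0.515
outer loop
vertex -2.862 -1.905 0.244
vertex -3.075 -2.509 0.756
vertex -2.416 -2.048 0.917
endloop
endfacet
facet normal -0.017 0.976 0.219
outer loop
vertex -2.862 -1.905 0.244
vertex -2.416 -2.048 0.917
vertex -2.043 -1.882 0.206
endloop
endfacet
facet normal -0.047 0.873 -0.486
outer loop
vertex -2.862 -1.905 0.244
vertex -2.043 -1.882 0.206
vertex -2.472 -2.24 -0.395
endloop
endfacet
facet normal -0.621 0.472 -0.626
outer loop
vertex -2.862 -1.905 0.244
vertex -2.472 -2.24 -0.395
vertex -3.11 -2.628 -0.055
endloop
endfacet
facet normal -0.318 0.126 0.940
outer loop
vertex -2.416 -2.048 0.917
vertex -3.075 -2.509 0.756
vertex -2.388 -2.86 1.035
endloop
endfacet
facet normal -0.921 -0.378 0.095
outer loop
vertex -3.075 -2.509 0.756
vertex -3.11 -2.628 -0.055
vertex -2.817 -3.218 0.434
endloop
endfacet
facet normal -0.395 -0.145 -0.907
outer loop
vertex -3.11 -2.628 -0.055
vertex -2.472 -2.24 -0.395
vertex -2.444 -3.052 -0.277
endloop
endfacet
facet normal 0.533 0.503 -0.680
outer loop
vertex -2.472 -2.24 -0.395
vertex -2.043 -1.882 0.206
vertex -1.785 -2.591 -0.116
endloop
endfacet
facet normal 0.581 0.671 0.461
outer loop
vertex -2.043 -1.882 0.206
vertex -2.416 -2.048 0.917
vertex -1.75 -2.472 0.695
endloop
endfacet
facet normal 0.047 -0.873 0.486
outer loop
vertex -1.998 -3.195 0.396
vertex -2.388 -2.86 1.035
vertex -2.817 -3.218 0.434
endloop
endfacet
facet normal 0.017 -0.976 -0.219
outer loop
vertex -1.998 -3.195 0.396
vertex -2.817 -3.218 0.434
vertex -2.444 -3.052 -0.277
endloop
endfacet
facet normal 0.572 -0.638 -0.515
outer loop
vertex -1.998 -3.195 0.396
vertex -2.444 -3.052 -0.277
vertex -1.785 -2.591 -0.116
endloop
endfacet
facet normal 0.945 -0.327 0.007
outer loop
vertex -1.998 -3.195 0.396
vertex -1.785 -2.591 -0.116
vertex -1.75 -2.472 0.695
endloop
endfacet
facet normal 0.621 -0.472 0.626
outer loop
vertex -1.998 -3.195 0.396
vertex -1.75 -2.472 0.695
vertex -2.388 -2.86 1.035
endloop
endfacet
facet normal -0.533 -0.503 0.680
outer loop
vertex -2.817 -3.218 0.434
vertex -2.388 -2.86 1.035
vertex -3.075 -2.509 0.756
endloop
endfacet
facet normal -0.581 -0.671 -0.461
outer loop
vertex -2.444 -3.052 -0.277
vertex -2.817 -3.218 0.434
vertex -3.11 -2.628 -0.055
endloop
endfacet
facet normal 0.318 -0.126 -0.940
outer loop
vertex -1.785 -2.591 -0.116
vertex -2.444 -3.052 -0.277
vertex -2.472 -2.24 -0.395
endloop
endfacet
facet normal 0.921 0.378 -0.095
outer loop
vertex -1.75 -2.472 0.695
vertex -1.785 -2.591 -0.116
vertex -2.043 -1.882 0.206
endloop
endfacet
facet normal 0.395 0.145 0.907
outer loop
vertex -2.388 -2.86 1.035
vertex -1.75 -2.472 0.695
vertex -2.416 -2.048 0.917
endloop
endfacet

endsolid


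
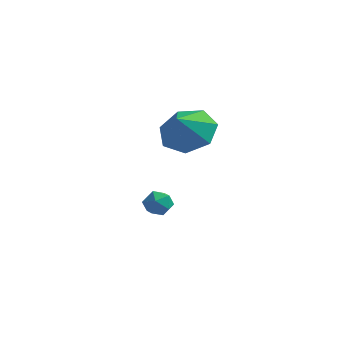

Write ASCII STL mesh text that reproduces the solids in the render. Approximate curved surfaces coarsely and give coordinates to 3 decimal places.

solid 
facet normal -0.511 0.859 0.034
outer loop
vertex 1.183 3.564 -3.647
vertex 0.783 3.309 -3.215
vertex 1.312 3.616 -3.021
endloop
endfacet
facet normal 0.177 0.977 -0.118
outer loop
vertex 1.183 3.564 -3.647
vertex 1.312 3.616 -3.021
vertex 1.782 3.481 -3.435
endloop
endfacet
facet normal 0.337 0.615 -0.712
outer loop
vertex 1.183 3.564 -3.647
vertex 1.782 3.481 -3.435
vertex 1.545 3.09 -3.885
endloop
endfacet
facet normal -0.253 0.273 -0.928
outer loop
vertex 1.183 3.564 -3.647
vertex 1.545 3.09 -3.885
vertex 0.927 2.984 -3.748
endloop
endfacet
facet normal -0.776 0.424 -0.468
outer loop
vertex 1.183 3.564 -3.647
vertex 0.927 2.984 -3.748
vertex 0.783 3.309 -3.215
endloop
endfacet
facet normal 0.569 0.710 0.414
outer loop
vertex 1.782 3.481 -3.435
vertex 1.312 3.616 -3.021
vertex 1.753 3.176 -2.872
endloop
endfacet
facet normal -0.544 0.521 0.658
outer loop
vertex 1.312 3.616 -3.021
vertex 0.783 3.309 -3.215
vertex 1.135 3.07 -2.735
endloop
endfacet
facet normal -0.971 -0.184 -0.150
outer loop
vertex 0.783 3.309 -3.215
vertex 0.927 2.984 -3.748
vertex 0.898 2.679 -3.185
endloop
endfacet
facet normal -0.125 -0.428 -0.895
outer loop
vertex 0.927 2.984 -3.748
vertex 1.545 3.09 -3.885
vertex 1.368 2.544 -3.599
endloop
endfacet
facet normal 0.829 0.125 -0.545
outer loop
vertex 1.545 3.09 -3.885
vertex 1.782 3.481 -3.435
vertex 1.897 2.851 -3.405
endloop
endfacet
facet normal 0.253 -0.273 0.928
outer loop
vertex 1.497 2.596 -2.973
vertex 1.753 3.176 -2.872
vertex 1.135 3.07 -2.735
endloop
endfacet
facet normal -0.337 -0.615 0.712
outer loop
vertex 1.497 2.596 -2.973
vertex 1.135 3.07 -2.735
vertex 0.898 2.679 -3.185
endloop
endfacet
facet normal -0.177 -0.977 0.118
outer loop
vertex 1.497 2.596 -2.973
vertex 0.898 2.679 -3.185
vertex 1.368 2.544 -3.599
endloop
endfacet
facet normal 0.511 -0.859 -0.034
outer loop
vertex 1.497 2.596 -2.973
vertex 1.368 2.544 -3.599
vertex 1.897 2.851 -3.405
endloop
endfacet
facet normal 0.776 -0.424 0.468
outer loop
vertex 1.497 2.596 -2.973
vertex 1.897 2.851 -3.405
vertex 1.753 3.176 -2.872
endloop
endfacet
facet normal 0.125 0.428 0.895
outer loop
vertex 1.135 3.07 -2.735
vertex 1.753 3.176 -2.872
vertex 1.312 3.616 -3.021
endloop
endfacet
facet normal -0.829 -0.125 0.545
outer loop
vertex 0.898 2.679 -3.185
vertex 1.135 3.07 -2.735
vertex 0.783 3.309 -3.215
endloop
endfacet
facet normal -0.569 -0.710 -0.414
outer loop
vertex 1.368 2.544 -3.599
vertex 0.898 2.679 -3.185
vertex 0.927 2.984 -3.748
endloop
endfacet
facet normal 0.544 -0.521 -0.658
outer loop
vertex 1.897 2.851 -3.405
vertex 1.368 2.544 -3.599
vertex 1.545 3.09 -3.885
endloop
endfacet
facet normal 0.971 0.184 0.150
outer loop
vertex 1.753 3.176 -2.872
vertex 1.897 2.851 -3.405
vertex 1.782 3.481 -3.435
endloop
endfacet
facet normal -0.010 0.703 -0.712
outer loop
vertex 4.234 1.52 0.839
vertex 3.224 1.823 1.152
vertex 4.194 2.198 1.509
endloop
endfacet
facet normal 0.791 -0.406 0.458
outer loop
vertex 4.234 1.52 0.839
vertex 4.194 2.198 1.509
vertex 3.236 0.937 2.048
endloop
endfacet
facet normal -0.010 0.703 -0.711
outer loop
vertex 4.194 2.198 1.509
vertex 3.224 1.823 1.152
vertex 3.423 2.594 1.911
endloop
endfacet
facet normal 0.470 0.020 0.882
outer loop
vertex 4.194 2.198 1.509
vertex 3.423 2.594 1.911
vertex 3.236 0.937 2.048
endloop
endfacet
facet normal -0.011 0.703 -0.711
outer loop
vertex 3.423 2.594 1.911
vertex 3.224 1.823 1.152
vertex 2.503 2.408 1.741
endloop
endfacet
facet normal -0.201 0.103 0.974
outer loop
vertex 3.423 2.594 1.911
vertex 2.503 2.408 1.741
vertex 3.236 0.937 2.048
endloop
endfacet
facet normal -0.011 0.703 -0.711
outer loop
vertex 2.503 2.408 1.741
vertex 3.224 1.823 1.152
vertex 2.125 1.782 1.128
endloop
endfacet
facet normal -0.715 -0.218 0.664
outer loop
vertex 2.503 2.408 1.741
vertex 2.125 1.782 1.128
vertex 3.236 0.937 2.048
endloop
endfacet
facet normal -0.011 0.704 -0.711
outer loop
vertex 2.125 1.782 1.128
vertex 3.224 1.823 1.152
vertex 2.574 1.187 0.532
endloop
endfacet
facet normal -0.687 -0.703 0.184
outer loop
vertex 2.125 1.782 1.128
vertex 2.574 1.187 0.532
vertex 3.236 0.937 2.048
endloop
endfacet
facet normal -0.009 0.703 -0.711
outer loop
vertex 2.574 1.187 0.532
vertex 3.224 1.823 1.152
vertex 3.513 1.07 0.404
endloop
endfacet
facet normal -0.137 -0.985 -0.103
outer loop
vertex 2.574 1.187 0.532
vertex 3.513 1.07 0.404
vertex 3.236 0.937 2.048
endloop
endfacet
facet normal -0.010 0.703 -0.711
outer loop
vertex 3.513 1.07 0.404
vertex 3.224 1.823 1.152
vertex 4.234 1.52 0.839
endloop
endfacet
facet normal 0.521 -0.853 0.019
outer loop
vertex 3.513 1.07 0.404
vertex 4.234 1.52 0.839
vertex 3.236 0.937 2.048
endloop
endfacet

endsolid


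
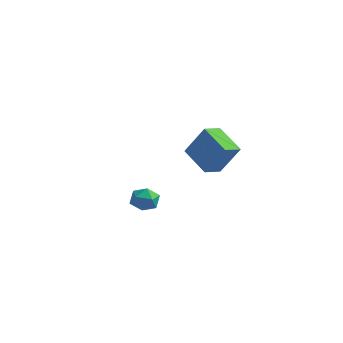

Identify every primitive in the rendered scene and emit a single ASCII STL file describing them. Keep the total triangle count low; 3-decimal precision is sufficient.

solid 
facet normal -0.850 0.119 0.513
outer loop
vertex -1.089 3.429 1.243
vertex -1.068 4.596 1.008
vertex -2.226 3.087 -0.561
endloop
endfacet
facet normal -0.018 -0.980 0.197
outer loop
vertex -0.492 2.844 -1.608
vertex -1.089 3.429 1.243
vertex -2.226 3.087 -0.561
endloop
endfacet
facet normal -0.850 0.119 0.513
outer loop
vertex -2.226 3.087 -0.561
vertex -1.068 4.596 1.008
vertex -2.205 4.253 -0.796
endloop
endfacet
facet normal -0.527 -0.159 -0.835
outer loop
vertex -2.205 4.253 -0.796
vertex -0.492 2.844 -1.608
vertex -2.226 3.087 -0.561
endloop
endfacet
facet normal 0.527 0.159 0.835
outer loop
vertex -1.089 3.429 1.243
vertex 0.666 4.353 -0.039
vertex -1.068 4.596 1.008
endloop
endfacet
facet normal -0.018 -0.980 0.197
outer loop
vertex 0.645 3.187 0.196
vertex -1.089 3.429 1.243
vertex -0.492 2.844 -1.608
endloop
endfacet
facet normal 0.526 0.159 0.835
outer loop
vertex 0.645 3.187 0.196
vertex 0.666 4.353 -0.039
vertex -1.089 3.429 1.243
endloop
endfacet
facet normal 0.018 0.980 -0.198
outer loop
vertex -1.068 4.596 1.008
vertex 0.666 4.353 -0.039
vertex -2.205 4.253 -0.796
endloop
endfacet
facet normal -0.526 -0.159 -0.835
outer loop
vertex -0.471 4.011 -1.843
vertex -0.492 2.844 -1.608
vertex -2.205 4.253 -0.796
endloop
endfacet
facet normal 0.018 0.980 -0.197
outer loop
vertex -2.205 4.253 -0.796
vertex 0.666 4.353 -0.039
vertex -0.471 4.011 -1.843
endloop
endfacet
facet normal 0.850 -0.119 -0.513
outer loop
vertex -0.471 4.011 -1.843
vertex 0.645 3.187 0.196
vertex -0.492 2.844 -1.608
endloop
endfacet
facet normal 0.850 -0.119 -0.513
outer loop
vertex 0.666 4.353 -0.039
vertex 0.645 3.187 0.196
vertex -0.471 4.011 -1.843
endloop
endfacet
facet normal -0.890 0.296 0.346
outer loop
vertex 0.618 -3.131 -1.65
vertex 0.762 -3.532 -0.936
vertex 0.993 -2.738 -1.022
endloop
endfacet
facet normal -0.623 0.774 -0.112
outer loop
vertex 0.618 -3.131 -1.65
vertex 0.993 -2.738 -1.022
vertex 1.265 -2.632 -1.799
endloop
endfacet
facet normal -0.512 0.444 -0.735
outer loop
vertex 0.618 -3.131 -1.65
vertex 1.265 -2.632 -1.799
vertex 1.202 -3.36 -2.195
endloop
endfacet
facet normal -0.711 -0.237 -0.662
outer loop
vertex 0.618 -3.131 -1.65
vertex 1.202 -3.36 -2.195
vertex 0.891 -3.916 -1.662
endloop
endfacet
facet normal -0.944 -0.329 0.006
outer loop
vertex 0.618 -3.131 -1.65
vertex 0.891 -3.916 -1.662
vertex 0.762 -3.532 -0.936
endloop
endfacet
facet normal 0.009 0.990 0.138
outer loop
vertex 1.265 -2.632 -1.799
vertex 0.993 -2.738 -1.022
vertex 1.809 -2.724 -1.178
endloop
endfacet
facet normal -0.423 0.218 0.880
outer loop
vertex 0.993 -2.738 -1.022
vertex 0.762 -3.532 -0.936
vertex 1.498 -3.28 -0.645
endloop
endfacet
facet normal -0.510 -0.794 0.329
outer loop
vertex 0.762 -3.532 -0.936
vertex 0.891 -3.916 -1.662
vertex 1.435 -4.008 -1.041
endloop
endfacet
facet normal -0.133 -0.646 -0.752
outer loop
vertex 0.891 -3.916 -1.662
vertex 1.202 -3.36 -2.195
vertex 1.707 -3.902 -1.818
endloop
endfacet
facet normal 0.187 0.457 -0.870
outer loop
vertex 1.202 -3.36 -2.195
vertex 1.265 -2.632 -1.799
vertex 1.938 -3.108 -1.904
endloop
endfacet
facet normal 0.711 0.237 0.662
outer loop
vertex 2.082 -3.509 -1.19
vertex 1.809 -2.724 -1.178
vertex 1.498 -3.28 -0.645
endloop
endfacet
facet normal 0.512 -0.444 0.735
outer loop
vertex 2.082 -3.509 -1.19
vertex 1.498 -3.28 -0.645
vertex 1.435 -4.008 -1.041
endloop
endfacet
facet normal 0.623 -0.774 0.112
outer loop
vertex 2.082 -3.509 -1.19
vertex 1.435 -4.008 -1.041
vertex 1.707 -3.902 -1.818
endloop
endfacet
facet normal 0.890 -0.296 -0.346
outer loop
vertex 2.082 -3.509 -1.19
vertex 1.707 -3.902 -1.818
vertex 1.938 -3.108 -1.904
endloop
endfacet
facet normal 0.944 0.329 -0.006
outer loop
vertex 2.082 -3.509 -1.19
vertex 1.938 -3.108 -1.904
vertex 1.809 -2.724 -1.178
endloop
endfacet
facet normal 0.133 0.646 0.752
outer loop
vertex 1.498 -3.28 -0.645
vertex 1.809 -2.724 -1.178
vertex 0.993 -2.738 -1.022
endloop
endfacet
facet normal -0.187 -0.457 0.870
outer loop
vertex 1.435 -4.008 -1.041
vertex 1.498 -3.28 -0.645
vertex 0.762 -3.532 -0.936
endloop
endfacet
facet normal -0.009 -0.990 -0.138
outer loop
vertex 1.707 -3.902 -1.818
vertex 1.435 -4.008 -1.041
vertex 0.891 -3.916 -1.662
endloop
endfacet
facet normal 0.423 -0.218 -0.880
outer loop
vertex 1.938 -3.108 -1.904
vertex 1.707 -3.902 -1.818
vertex 1.202 -3.36 -2.195
endloop
endfacet
facet normal 0.510 0.794 -0.329
outer loop
vertex 1.809 -2.724 -1.178
vertex 1.938 -3.108 -1.904
vertex 1.265 -2.632 -1.799
endloop
endfacet

endsolid


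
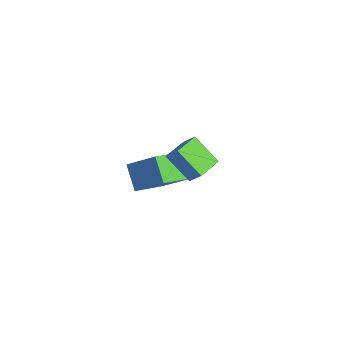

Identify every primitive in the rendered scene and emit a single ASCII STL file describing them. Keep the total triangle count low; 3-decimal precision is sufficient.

solid 
facet normal -0.719 0.062 0.693
outer loop
vertex -1.661 -0.081 -0.969
vertex -0.542 0.732 0.119
vertex -2.137 1.414 -1.597
endloop
endfacet
facet normal -0.635 -0.462 -0.619
outer loop
vertex -1.138 1.328 -2.559
vertex -1.661 -0.081 -0.969
vertex -2.137 1.414 -1.597
endloop
endfacet
facet normal -0.719 0.062 0.693
outer loop
vertex -2.137 1.414 -1.597
vertex -0.542 0.732 0.119
vertex -1.018 2.227 -0.508
endloop
endfacet
facet normal -0.281 0.885 -0.371
outer loop
vertex -1.018 2.227 -0.508
vertex -1.138 1.328 -2.559
vertex -2.137 1.414 -1.597
endloop
endfacet
facet normal 0.282 -0.885 0.371
outer loop
vertex -1.661 -0.081 -0.969
vertex 0.457 0.646 -0.843
vertex -0.542 0.732 0.119
endloop
endfacet
facet normal -0.636 -0.462 -0.618
outer loop
vertex -0.662 -0.167 -1.932
vertex -1.661 -0.081 -0.969
vertex -1.138 1.328 -2.559
endloop
endfacet
facet normal 0.282 -0.885 0.371
outer loop
vertex -0.662 -0.167 -1.932
vertex 0.457 0.646 -0.843
vertex -1.661 -0.081 -0.969
endloop
endfacet
facet normal 0.636 0.462 0.619
outer loop
vertex -0.542 0.732 0.119
vertex 0.457 0.646 -0.843
vertex -1.018 2.227 -0.508
endloop
endfacet
facet normal -0.282 0.885 -0.371
outer loop
vertex -0.019 2.141 -1.471
vertex -1.138 1.328 -2.559
vertex -1.018 2.227 -0.508
endloop
endfacet
facet normal 0.636 0.462 0.618
outer loop
vertex -1.018 2.227 -0.508
vertex 0.457 0.646 -0.843
vertex -0.019 2.141 -1.471
endloop
endfacet
facet normal 0.718 -0.062 -0.693
outer loop
vertex -0.019 2.141 -1.471
vertex -0.662 -0.167 -1.932
vertex -1.138 1.328 -2.559
endloop
endfacet
facet normal 0.719 -0.062 -0.692
outer loop
vertex 0.457 0.646 -0.843
vertex -0.662 -0.167 -1.932
vertex -0.019 2.141 -1.471
endloop
endfacet
facet normal -0.603 -0.305 -0.737
outer loop
vertex 3.271 -0.602 3.573
vertex 2.685 0.456 3.614
vertex 4.222 -0.036 2.56
endloop
endfacet
facet normal 0.484 -0.874 -0.034
outer loop
vertex 4.735 0.224 3.186
vertex 3.271 -0.602 3.573
vertex 4.222 -0.036 2.56
endloop
endfacet
facet normal -0.603 -0.305 -0.737
outer loop
vertex 4.222 -0.036 2.56
vertex 2.685 0.456 3.614
vertex 3.636 1.022 2.601
endloop
endfacet
facet normal 0.633 0.377 -0.676
outer loop
vertex 3.636 1.022 2.601
vertex 4.735 0.224 3.186
vertex 4.222 -0.036 2.56
endloop
endfacet
facet normal -0.633 -0.377 0.676
outer loop
vertex 3.271 -0.602 3.573
vertex 3.198 0.716 4.24
vertex 2.685 0.456 3.614
endloop
endfacet
facet normal 0.484 -0.874 -0.034
outer loop
vertex 3.784 -0.342 4.199
vertex 3.271 -0.602 3.573
vertex 4.735 0.224 3.186
endloop
endfacet
facet normal -0.633 -0.377 0.676
outer loop
vertex 3.784 -0.342 4.199
vertex 3.198 0.716 4.24
vertex 3.271 -0.602 3.573
endloop
endfacet
facet normal -0.484 0.874 0.034
outer loop
vertex 2.685 0.456 3.614
vertex 3.198 0.716 4.24
vertex 3.636 1.022 2.601
endloop
endfacet
facet normal 0.633 0.377 -0.676
outer loop
vertex 4.149 1.282 3.227
vertex 4.735 0.224 3.186
vertex 3.636 1.022 2.601
endloop
endfacet
facet normal -0.484 0.874 0.034
outer loop
vertex 3.636 1.022 2.601
vertex 3.198 0.716 4.24
vertex 4.149 1.282 3.227
endloop
endfacet
facet normal 0.603 0.305 0.737
outer loop
vertex 4.149 1.282 3.227
vertex 3.784 -0.342 4.199
vertex 4.735 0.224 3.186
endloop
endfacet
facet normal 0.603 0.305 0.737
outer loop
vertex 3.198 0.716 4.24
vertex 3.784 -0.342 4.199
vertex 4.149 1.282 3.227
endloop
endfacet

endsolid


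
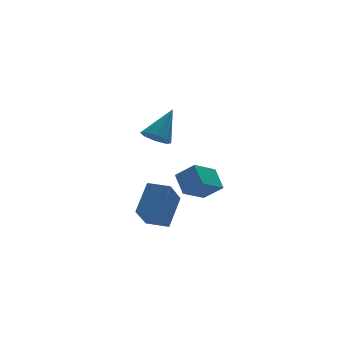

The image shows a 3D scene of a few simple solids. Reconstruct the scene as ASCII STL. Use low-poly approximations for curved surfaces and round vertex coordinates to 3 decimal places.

solid 
facet normal -0.505 -0.474 -0.721
outer loop
vertex 0.535 -2.091 -2.584
vertex -0.359 -1.204 -2.541
vertex 1.513 -1.039 -3.962
endloop
endfacet
facet normal 0.709 -0.704 -0.034
outer loop
vertex 2.539 -0.076 -2.499
vertex 0.535 -2.091 -2.584
vertex 1.513 -1.039 -3.962
endloop
endfacet
facet normal -0.505 -0.474 -0.721
outer loop
vertex 1.513 -1.039 -3.962
vertex -0.359 -1.204 -2.541
vertex 0.619 -0.152 -3.919
endloop
endfacet
facet normal 0.491 0.529 -0.692
outer loop
vertex 0.619 -0.152 -3.919
vertex 2.539 -0.076 -2.499
vertex 1.513 -1.039 -3.962
endloop
endfacet
facet normal -0.491 -0.529 0.692
outer loop
vertex 0.535 -2.091 -2.584
vertex 0.667 -0.241 -1.078
vertex -0.359 -1.204 -2.541
endloop
endfacet
facet normal 0.709 -0.704 -0.034
outer loop
vertex 1.561 -1.128 -1.121
vertex 0.535 -2.091 -2.584
vertex 2.539 -0.076 -2.499
endloop
endfacet
facet normal -0.491 -0.529 0.692
outer loop
vertex 1.561 -1.128 -1.121
vertex 0.667 -0.241 -1.078
vertex 0.535 -2.091 -2.584
endloop
endfacet
facet normal -0.709 0.704 0.034
outer loop
vertex -0.359 -1.204 -2.541
vertex 0.667 -0.241 -1.078
vertex 0.619 -0.152 -3.919
endloop
endfacet
facet normal 0.491 0.529 -0.692
outer loop
vertex 1.645 0.811 -2.456
vertex 2.539 -0.076 -2.499
vertex 0.619 -0.152 -3.919
endloop
endfacet
facet normal -0.709 0.704 0.034
outer loop
vertex 0.619 -0.152 -3.919
vertex 0.667 -0.241 -1.078
vertex 1.645 0.811 -2.456
endloop
endfacet
facet normal 0.505 0.474 0.721
outer loop
vertex 1.645 0.811 -2.456
vertex 1.561 -1.128 -1.121
vertex 2.539 -0.076 -2.499
endloop
endfacet
facet normal 0.505 0.474 0.721
outer loop
vertex 0.667 -0.241 -1.078
vertex 1.561 -1.128 -1.121
vertex 1.645 0.811 -2.456
endloop
endfacet
facet normal -0.572 -0.306 -0.761
outer loop
vertex 0.842 -2.263 2.294
vertex 0.23 -2.421 2.817
vertex 0.464 -1.768 2.379
endloop
endfacet
facet normal 0.723 0.608 -0.328
outer loop
vertex 0.842 -2.263 2.294
vertex 0.464 -1.768 2.379
vertex 1.39 -1.799 4.363
endloop
endfacet
facet normal -0.572 -0.306 -0.761
outer loop
vertex 0.464 -1.768 2.379
vertex 0.23 -2.421 2.817
vertex -0.05 -1.656 2.72
endloop
endfacet
facet normal 0.171 0.983 -0.065
outer loop
vertex 0.464 -1.768 2.379
vertex -0.05 -1.656 2.72
vertex 1.39 -1.799 4.363
endloop
endfacet
facet normal -0.571 -0.306 -0.762
outer loop
vertex -0.05 -1.656 2.72
vertex 0.23 -2.421 2.817
vertex -0.401 -1.992 3.118
endloop
endfacet
facet normal -0.364 0.845 0.392
outer loop
vertex -0.05 -1.656 2.72
vertex -0.401 -1.992 3.118
vertex 1.39 -1.799 4.363
endloop
endfacet
facet normal -0.571 -0.306 -0.761
outer loop
vertex -0.401 -1.992 3.118
vertex 0.23 -2.421 2.817
vertex -0.382 -2.579 3.34
endloop
endfacet
facet normal -0.569 0.275 0.775
outer loop
vertex -0.401 -1.992 3.118
vertex -0.382 -2.579 3.34
vertex 1.39 -1.799 4.363
endloop
endfacet
facet normal -0.571 -0.306 -0.761
outer loop
vertex -0.382 -2.579 3.34
vertex 0.23 -2.421 2.817
vertex -0.004 -3.073 3.255
endloop
endfacet
facet normal -0.323 -0.395 0.860
outer loop
vertex -0.382 -2.579 3.34
vertex -0.004 -3.073 3.255
vertex 1.39 -1.799 4.363
endloop
endfacet
facet normal -0.571 -0.307 -0.762
outer loop
vertex -0.004 -3.073 3.255
vertex 0.23 -2.421 2.817
vertex 0.511 -3.185 2.914
endloop
endfacet
facet normal 0.228 -0.769 0.597
outer loop
vertex -0.004 -3.073 3.255
vertex 0.511 -3.185 2.914
vertex 1.39 -1.799 4.363
endloop
endfacet
facet normal -0.571 -0.307 -0.761
outer loop
vertex 0.511 -3.185 2.914
vertex 0.23 -2.421 2.817
vertex 0.861 -2.849 2.516
endloop
endfacet
facet normal 0.764 -0.630 0.140
outer loop
vertex 0.511 -3.185 2.914
vertex 0.861 -2.849 2.516
vertex 1.39 -1.799 4.363
endloop
endfacet
facet normal -0.571 -0.307 -0.761
outer loop
vertex 0.861 -2.849 2.516
vertex 0.23 -2.421 2.817
vertex 0.842 -2.263 2.294
endloop
endfacet
facet normal 0.968 -0.061 -0.243
outer loop
vertex 0.861 -2.849 2.516
vertex 0.842 -2.263 2.294
vertex 1.39 -1.799 4.363
endloop
endfacet
facet normal -0.832 -0.344 0.436
outer loop
vertex 2.671 -1.552 0.34
vertex 1.927 -0.826 -0.506
vertex 2.645 -2.61 -0.546
endloop
endfacet
facet normal 0.556 -0.542 0.631
outer loop
vertex 4.033 -2.034 -1.274
vertex 2.671 -1.552 0.34
vertex 2.645 -2.61 -0.546
endloop
endfacet
facet normal -0.832 -0.344 0.436
outer loop
vertex 2.645 -2.61 -0.546
vertex 1.927 -0.826 -0.506
vertex 1.901 -1.884 -1.392
endloop
endfacet
facet normal -0.018 -0.767 -0.642
outer loop
vertex 1.901 -1.884 -1.392
vertex 4.033 -2.034 -1.274
vertex 2.645 -2.61 -0.546
endloop
endfacet
facet normal 0.018 0.767 0.642
outer loop
vertex 2.671 -1.552 0.34
vertex 3.315 -0.25 -1.234
vertex 1.927 -0.826 -0.506
endloop
endfacet
facet normal 0.556 -0.542 0.631
outer loop
vertex 4.059 -0.976 -0.388
vertex 2.671 -1.552 0.34
vertex 4.033 -2.034 -1.274
endloop
endfacet
facet normal 0.018 0.767 0.642
outer loop
vertex 4.059 -0.976 -0.388
vertex 3.315 -0.25 -1.234
vertex 2.671 -1.552 0.34
endloop
endfacet
facet normal -0.556 0.542 -0.631
outer loop
vertex 1.927 -0.826 -0.506
vertex 3.315 -0.25 -1.234
vertex 1.901 -1.884 -1.392
endloop
endfacet
facet normal -0.018 -0.767 -0.642
outer loop
vertex 3.289 -1.308 -2.12
vertex 4.033 -2.034 -1.274
vertex 1.901 -1.884 -1.392
endloop
endfacet
facet normal -0.556 0.542 -0.631
outer loop
vertex 1.901 -1.884 -1.392
vertex 3.315 -0.25 -1.234
vertex 3.289 -1.308 -2.12
endloop
endfacet
facet normal 0.832 0.344 -0.436
outer loop
vertex 3.289 -1.308 -2.12
vertex 4.059 -0.976 -0.388
vertex 4.033 -2.034 -1.274
endloop
endfacet
facet normal 0.832 0.344 -0.436
outer loop
vertex 3.315 -0.25 -1.234
vertex 4.059 -0.976 -0.388
vertex 3.289 -1.308 -2.12
endloop
endfacet

endsolid


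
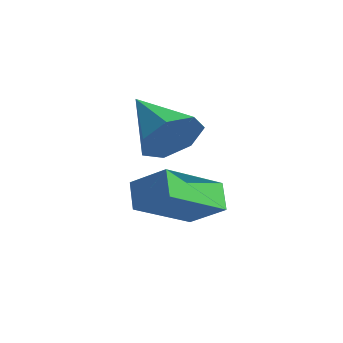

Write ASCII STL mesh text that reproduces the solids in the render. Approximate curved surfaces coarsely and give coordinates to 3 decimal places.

solid 
facet normal 0.867 0.130 -0.481
outer loop
vertex 0.651 1.161 3.794
vertex 0.278 0.719 3.003
vertex 0.264 1.671 3.234
endloop
endfacet
facet normal -0.167 0.669 0.725
outer loop
vertex 0.651 1.161 3.794
vertex 0.264 1.671 3.234
vertex -1.438 0.461 3.957
endloop
endfacet
facet normal 0.866 0.130 -0.482
outer loop
vertex 0.264 1.671 3.234
vertex 0.278 0.719 3.003
vertex -0.113 1.463 2.501
endloop
endfacet
facet normal -0.563 0.825 0.055
outer loop
vertex 0.264 1.671 3.234
vertex -0.113 1.463 2.501
vertex -1.438 0.461 3.957
endloop
endfacet
facet normal 0.867 0.131 -0.481
outer loop
vertex -0.113 1.463 2.501
vertex 0.278 0.719 3.003
vertex -0.195 0.695 2.145
endloop
endfacet
facet normal -0.800 0.321 -0.507
outer loop
vertex -0.113 1.463 2.501
vertex -0.195 0.695 2.145
vertex -1.438 0.461 3.957
endloop
endfacet
facet normal 0.867 0.130 -0.481
outer loop
vertex -0.195 0.695 2.145
vertex 0.278 0.719 3.003
vertex 0.079 -0.056 2.436
endloop
endfacet
facet normal -0.701 -0.465 -0.541
outer loop
vertex -0.195 0.695 2.145
vertex 0.079 -0.056 2.436
vertex -1.438 0.461 3.957
endloop
endfacet
facet normal 0.867 0.130 -0.482
outer loop
vertex 0.079 -0.056 2.436
vertex 0.278 0.719 3.003
vertex 0.503 -0.223 3.154
endloop
endfacet
facet normal -0.339 -0.941 -0.019
outer loop
vertex 0.079 -0.056 2.436
vertex 0.503 -0.223 3.154
vertex -1.438 0.461 3.957
endloop
endfacet
facet normal 0.867 0.130 -0.481
outer loop
vertex 0.503 -0.223 3.154
vertex 0.278 0.719 3.003
vertex 0.758 0.318 3.759
endloop
endfacet
facet normal 0.011 -0.748 0.664
outer loop
vertex 0.503 -0.223 3.154
vertex 0.758 0.318 3.759
vertex -1.438 0.461 3.957
endloop
endfacet
facet normal 0.867 0.130 -0.481
outer loop
vertex 0.758 0.318 3.759
vertex 0.278 0.719 3.003
vertex 0.651 1.161 3.794
endloop
endfacet
facet normal 0.088 -0.030 0.996
outer loop
vertex 0.758 0.318 3.759
vertex 0.651 1.161 3.794
vertex -1.438 0.461 3.957
endloop
endfacet
facet normal -0.652 0.212 0.728
outer loop
vertex 0.263 0.541 1.899
vertex -0.191 2.444 0.937
vertex -0.721 -0.052 1.191
endloop
endfacet
facet normal 0.209 -0.873 0.441
outer loop
vertex -0.069 -0.264 0.463
vertex 0.263 0.541 1.899
vertex -0.721 -0.052 1.191
endloop
endfacet
facet normal -0.652 0.213 0.728
outer loop
vertex -0.721 -0.052 1.191
vertex -0.191 2.444 0.937
vertex -1.175 1.851 0.228
endloop
endfacet
facet normal -0.729 -0.440 -0.525
outer loop
vertex -1.175 1.851 0.228
vertex -0.069 -0.264 0.463
vertex -0.721 -0.052 1.191
endloop
endfacet
facet normal 0.729 0.439 0.525
outer loop
vertex 0.263 0.541 1.899
vertex 0.461 2.232 0.209
vertex -0.191 2.444 0.937
endloop
endfacet
facet normal 0.208 -0.873 0.441
outer loop
vertex 0.915 0.329 1.172
vertex 0.263 0.541 1.899
vertex -0.069 -0.264 0.463
endloop
endfacet
facet normal 0.729 0.440 0.525
outer loop
vertex 0.915 0.329 1.172
vertex 0.461 2.232 0.209
vertex 0.263 0.541 1.899
endloop
endfacet
facet normal -0.208 0.873 -0.441
outer loop
vertex -0.191 2.444 0.937
vertex 0.461 2.232 0.209
vertex -1.175 1.851 0.228
endloop
endfacet
facet normal -0.729 -0.439 -0.525
outer loop
vertex -0.523 1.639 -0.499
vertex -0.069 -0.264 0.463
vertex -1.175 1.851 0.228
endloop
endfacet
facet normal -0.208 0.873 -0.441
outer loop
vertex -1.175 1.851 0.228
vertex 0.461 2.232 0.209
vertex -0.523 1.639 -0.499
endloop
endfacet
facet normal 0.652 -0.212 -0.728
outer loop
vertex -0.523 1.639 -0.499
vertex 0.915 0.329 1.172
vertex -0.069 -0.264 0.463
endloop
endfacet
facet normal 0.652 -0.213 -0.728
outer loop
vertex 0.461 2.232 0.209
vertex 0.915 0.329 1.172
vertex -0.523 1.639 -0.499
endloop
endfacet

endsolid


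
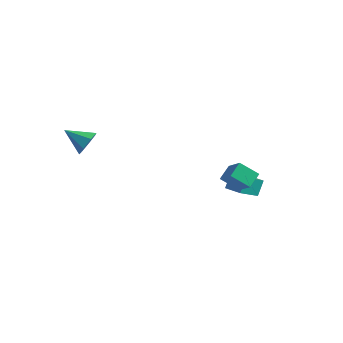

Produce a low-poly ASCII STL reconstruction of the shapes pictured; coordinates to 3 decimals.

solid 
facet normal -0.825 -0.188 0.533
outer loop
vertex 2.554 1.501 0.693
vertex 1.724 2.084 -0.385
vertex 2.493 0.754 0.335
endloop
endfacet
facet normal 0.560 -0.395 0.728
outer loop
vertex 3.376 0.956 -0.235
vertex 2.554 1.501 0.693
vertex 2.493 0.754 0.335
endloop
endfacet
facet normal -0.825 -0.189 0.532
outer loop
vertex 2.493 0.754 0.335
vertex 1.724 2.084 -0.385
vertex 1.664 1.338 -0.743
endloop
endfacet
facet normal -0.073 -0.899 -0.431
outer loop
vertex 1.664 1.338 -0.743
vertex 3.376 0.956 -0.235
vertex 2.493 0.754 0.335
endloop
endfacet
facet normal 0.072 0.900 0.431
outer loop
vertex 2.554 1.501 0.693
vertex 2.607 2.286 -0.955
vertex 1.724 2.084 -0.385
endloop
endfacet
facet normal 0.560 -0.395 0.728
outer loop
vertex 3.436 1.702 0.123
vertex 2.554 1.501 0.693
vertex 3.376 0.956 -0.235
endloop
endfacet
facet normal 0.073 0.899 0.431
outer loop
vertex 3.436 1.702 0.123
vertex 2.607 2.286 -0.955
vertex 2.554 1.501 0.693
endloop
endfacet
facet normal -0.560 0.395 -0.728
outer loop
vertex 1.724 2.084 -0.385
vertex 2.607 2.286 -0.955
vertex 1.664 1.338 -0.743
endloop
endfacet
facet normal -0.073 -0.900 -0.430
outer loop
vertex 2.546 1.539 -1.313
vertex 3.376 0.956 -0.235
vertex 1.664 1.338 -0.743
endloop
endfacet
facet normal -0.560 0.395 -0.728
outer loop
vertex 1.664 1.338 -0.743
vertex 2.607 2.286 -0.955
vertex 2.546 1.539 -1.313
endloop
endfacet
facet normal 0.825 0.189 -0.533
outer loop
vertex 2.546 1.539 -1.313
vertex 3.436 1.702 0.123
vertex 3.376 0.956 -0.235
endloop
endfacet
facet normal 0.825 0.188 -0.533
outer loop
vertex 2.607 2.286 -0.955
vertex 3.436 1.702 0.123
vertex 2.546 1.539 -1.313
endloop
endfacet
facet normal 0.905 0.082 -0.418
outer loop
vertex -2.722 -2.44 3.191
vertex -3.01 -2.248 2.606
vertex -2.805 -1.86 3.125
endloop
endfacet
facet normal -0.033 0.108 0.994
outer loop
vertex -2.722 -2.44 3.191
vertex -2.805 -1.86 3.125
vertex -4.15 -2.352 3.134
endloop
endfacet
facet normal 0.904 0.083 -0.419
outer loop
vertex -2.805 -1.86 3.125
vertex -3.01 -2.248 2.606
vertex -3.043 -1.572 2.668
endloop
endfacet
facet normal -0.269 0.746 0.610
outer loop
vertex -2.805 -1.86 3.125
vertex -3.043 -1.572 2.668
vertex -4.15 -2.352 3.134
endloop
endfacet
facet normal 0.904 0.083 -0.419
outer loop
vertex -3.043 -1.572 2.668
vertex -3.01 -2.248 2.606
vertex -3.256 -1.793 2.165
endloop
endfacet
facet normal -0.600 0.794 -0.095
outer loop
vertex -3.043 -1.572 2.668
vertex -3.256 -1.793 2.165
vertex -4.15 -2.352 3.134
endloop
endfacet
facet normal 0.904 0.083 -0.419
outer loop
vertex -3.256 -1.793 2.165
vertex -3.01 -2.248 2.606
vertex -3.284 -2.357 1.993
endloop
endfacet
facet normal -0.777 0.219 -0.591
outer loop
vertex -3.256 -1.793 2.165
vertex -3.284 -2.357 1.993
vertex -4.15 -2.352 3.134
endloop
endfacet
facet normal 0.904 0.082 -0.419
outer loop
vertex -3.284 -2.357 1.993
vertex -3.01 -2.248 2.606
vertex -3.106 -2.839 2.283
endloop
endfacet
facet normal -0.667 -0.549 -0.504
outer loop
vertex -3.284 -2.357 1.993
vertex -3.106 -2.839 2.283
vertex -4.15 -2.352 3.134
endloop
endfacet
facet normal 0.905 0.081 -0.418
outer loop
vertex -3.106 -2.839 2.283
vertex -3.01 -2.248 2.606
vertex -2.856 -2.876 2.817
endloop
endfacet
facet normal -0.352 -0.931 0.100
outer loop
vertex -3.106 -2.839 2.283
vertex -2.856 -2.876 2.817
vertex -4.15 -2.352 3.134
endloop
endfacet
facet normal 0.905 0.081 -0.419
outer loop
vertex -2.856 -2.876 2.817
vertex -3.01 -2.248 2.606
vertex -2.722 -2.44 3.191
endloop
endfacet
facet normal -0.070 -0.637 0.768
outer loop
vertex -2.856 -2.876 2.817
vertex -2.722 -2.44 3.191
vertex -4.15 -2.352 3.134
endloop
endfacet
facet normal -0.963 0.191 -0.188
outer loop
vertex 1.053 3.639 -2.465
vertex 1.447 4.703 -3.399
vertex 1.066 3.049 -3.131
endloop
endfacet
facet normal -0.268 -0.724 0.636
outer loop
vertex 1.933 2.877 -2.961
vertex 1.053 3.639 -2.465
vertex 1.066 3.049 -3.131
endloop
endfacet
facet normal -0.963 0.191 -0.190
outer loop
vertex 1.066 3.049 -3.131
vertex 1.447 4.703 -3.399
vertex 1.461 4.113 -4.065
endloop
endfacet
facet normal 0.015 -0.663 -0.749
outer loop
vertex 1.461 4.113 -4.065
vertex 1.933 2.877 -2.961
vertex 1.066 3.049 -3.131
endloop
endfacet
facet normal -0.015 0.663 0.749
outer loop
vertex 1.053 3.639 -2.465
vertex 2.314 4.531 -3.229
vertex 1.447 4.703 -3.399
endloop
endfacet
facet normal -0.269 -0.724 0.636
outer loop
vertex 1.919 3.467 -2.295
vertex 1.053 3.639 -2.465
vertex 1.933 2.877 -2.961
endloop
endfacet
facet normal -0.015 0.663 0.749
outer loop
vertex 1.919 3.467 -2.295
vertex 2.314 4.531 -3.229
vertex 1.053 3.639 -2.465
endloop
endfacet
facet normal 0.268 0.724 -0.636
outer loop
vertex 1.447 4.703 -3.399
vertex 2.314 4.531 -3.229
vertex 1.461 4.113 -4.065
endloop
endfacet
facet normal 0.015 -0.663 -0.749
outer loop
vertex 2.327 3.941 -3.895
vertex 1.933 2.877 -2.961
vertex 1.461 4.113 -4.065
endloop
endfacet
facet normal 0.269 0.724 -0.636
outer loop
vertex 1.461 4.113 -4.065
vertex 2.314 4.531 -3.229
vertex 2.327 3.941 -3.895
endloop
endfacet
facet normal 0.963 -0.191 0.189
outer loop
vertex 2.327 3.941 -3.895
vertex 1.919 3.467 -2.295
vertex 1.933 2.877 -2.961
endloop
endfacet
facet normal 0.963 -0.192 0.189
outer loop
vertex 2.314 4.531 -3.229
vertex 1.919 3.467 -2.295
vertex 2.327 3.941 -3.895
endloop
endfacet

endsolid
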